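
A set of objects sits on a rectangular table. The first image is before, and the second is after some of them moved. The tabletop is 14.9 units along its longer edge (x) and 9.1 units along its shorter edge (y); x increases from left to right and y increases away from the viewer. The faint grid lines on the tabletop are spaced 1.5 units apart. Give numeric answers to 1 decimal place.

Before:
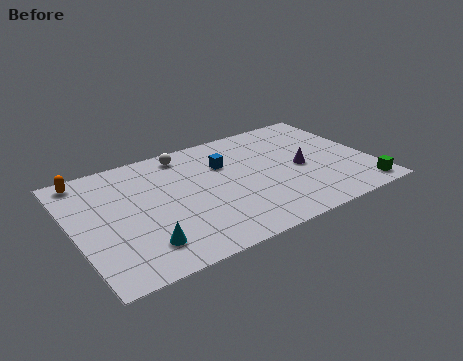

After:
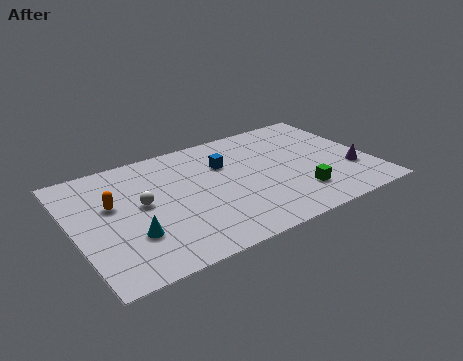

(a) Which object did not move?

the blue cube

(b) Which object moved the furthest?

the white sphere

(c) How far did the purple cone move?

2.7

From (11.4, 4.2) to (13.8, 2.9), the purple cone covered √(2.4² + 1.3²) ≈ 2.7 units.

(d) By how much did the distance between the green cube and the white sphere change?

-2.5

The distance was about 10.5 in the first image and 8.0 in the second, so they moved 2.5 units closer together.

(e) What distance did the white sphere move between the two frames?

4.0

The white sphere was near (6.0, 7.9) before and (3.4, 4.9) after, so it travelled √(2.6² + 3.0²) ≈ 4.0 units.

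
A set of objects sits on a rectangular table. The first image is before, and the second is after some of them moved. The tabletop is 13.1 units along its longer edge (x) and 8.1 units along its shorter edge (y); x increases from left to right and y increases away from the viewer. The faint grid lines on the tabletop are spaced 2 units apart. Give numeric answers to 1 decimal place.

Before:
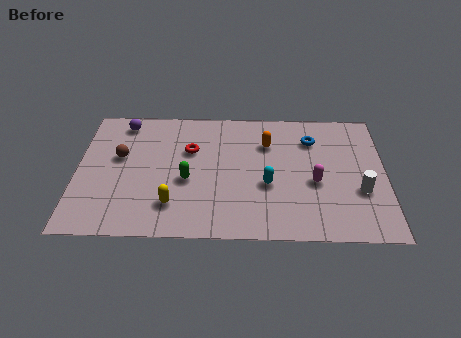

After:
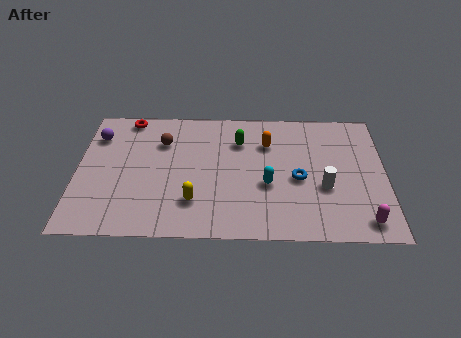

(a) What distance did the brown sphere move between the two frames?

2.1

The brown sphere moved from about (1.8, 4.8) to (3.6, 5.8), a distance of √(1.8² + 1.0²) ≈ 2.1.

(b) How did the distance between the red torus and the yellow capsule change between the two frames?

+2.5

Before: roughly 3.5 units apart; after: 6.0. That's 2.5 units further apart.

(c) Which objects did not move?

the orange capsule and the cyan capsule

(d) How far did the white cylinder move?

1.5

From (12.0, 2.9) to (10.5, 3.1), the white cylinder covered √(1.5² + 0.2²) ≈ 1.5 units.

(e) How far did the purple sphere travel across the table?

1.4

The purple sphere was near (1.9, 7.0) before and (0.8, 6.1) after, so it travelled √(1.1² + 0.9²) ≈ 1.4 units.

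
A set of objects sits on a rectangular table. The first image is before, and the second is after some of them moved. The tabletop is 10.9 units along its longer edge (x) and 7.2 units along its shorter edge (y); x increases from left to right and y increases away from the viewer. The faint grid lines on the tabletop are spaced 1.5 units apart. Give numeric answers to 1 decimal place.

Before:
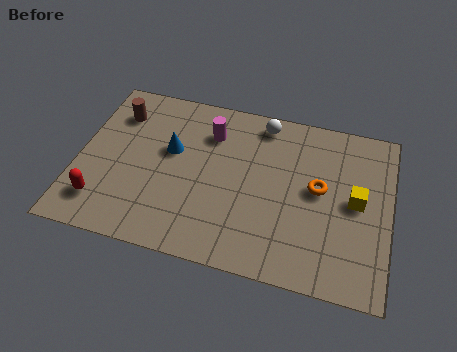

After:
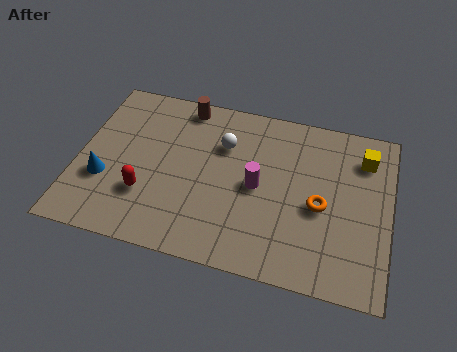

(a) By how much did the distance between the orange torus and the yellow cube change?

+1.5

The distance was about 1.3 in the first image and 2.8 in the second, so they moved 1.5 units further apart.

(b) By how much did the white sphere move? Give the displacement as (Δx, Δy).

(-1.3, -1.3)

The white sphere was at about (6.3, 6.3) and moved to about (5.0, 5.0).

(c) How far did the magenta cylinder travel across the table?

2.6

From (4.5, 5.4) to (6.3, 3.5), the magenta cylinder covered √(1.8² + 1.9²) ≈ 2.6 units.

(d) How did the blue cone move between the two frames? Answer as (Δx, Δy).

(-2.2, -1.8)

The blue cone started near (3.2, 4.3) and ended near (1.0, 2.5).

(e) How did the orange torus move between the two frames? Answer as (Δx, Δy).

(0.1, -0.7)

From the two frames, the orange torus sits at roughly (8.4, 3.9) before and (8.5, 3.2) after.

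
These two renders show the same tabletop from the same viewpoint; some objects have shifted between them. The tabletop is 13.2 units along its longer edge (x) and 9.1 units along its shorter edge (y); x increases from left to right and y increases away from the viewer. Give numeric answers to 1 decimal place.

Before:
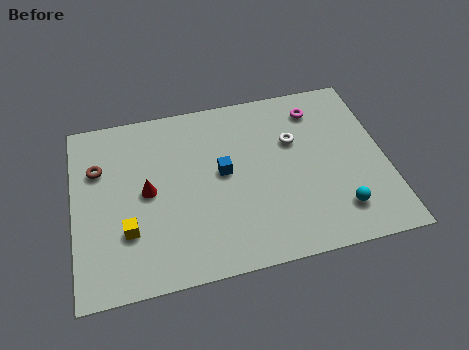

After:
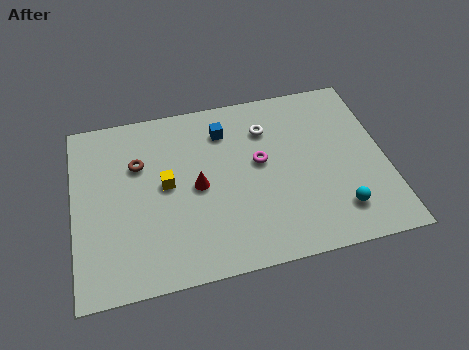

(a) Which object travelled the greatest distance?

the magenta torus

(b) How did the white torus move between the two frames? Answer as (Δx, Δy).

(-1.1, 0.9)

From the two frames, the white torus sits at roughly (9.4, 5.9) before and (8.3, 6.8) after.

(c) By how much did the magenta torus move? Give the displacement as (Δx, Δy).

(-2.6, -2.3)

The magenta torus was at about (10.5, 7.4) and moved to about (7.9, 5.1).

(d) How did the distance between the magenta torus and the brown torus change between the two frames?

-4.3

The distance was about 9.5 in the first image and 5.2 in the second, so they moved 4.3 units closer together.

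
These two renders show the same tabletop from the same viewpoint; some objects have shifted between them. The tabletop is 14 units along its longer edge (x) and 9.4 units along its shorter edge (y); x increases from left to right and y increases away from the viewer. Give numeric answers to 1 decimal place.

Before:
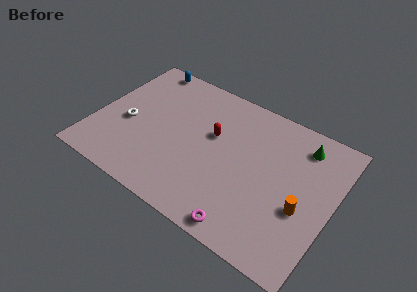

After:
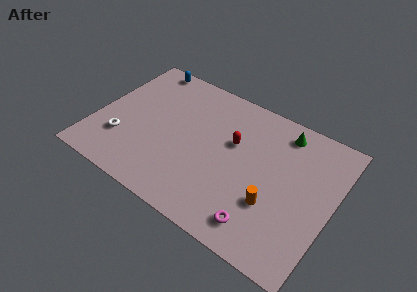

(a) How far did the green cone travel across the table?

1.2

The green cone moved from about (11.8, 7.7) to (10.6, 8.0), a distance of √(1.2² + 0.3²) ≈ 1.2.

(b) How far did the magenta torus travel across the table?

1.0

The magenta torus was near (9.6, 0.9) before and (10.4, 1.5) after, so it travelled √(0.8² + 0.6²) ≈ 1.0 units.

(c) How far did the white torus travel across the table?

1.3

From (1.9, 4.0) to (1.8, 2.7), the white torus covered √(0.1² + 1.3²) ≈ 1.3 units.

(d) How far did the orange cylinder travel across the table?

1.7

The orange cylinder moved from about (12.4, 3.7) to (10.8, 3.1), a distance of √(1.6² + 0.6²) ≈ 1.7.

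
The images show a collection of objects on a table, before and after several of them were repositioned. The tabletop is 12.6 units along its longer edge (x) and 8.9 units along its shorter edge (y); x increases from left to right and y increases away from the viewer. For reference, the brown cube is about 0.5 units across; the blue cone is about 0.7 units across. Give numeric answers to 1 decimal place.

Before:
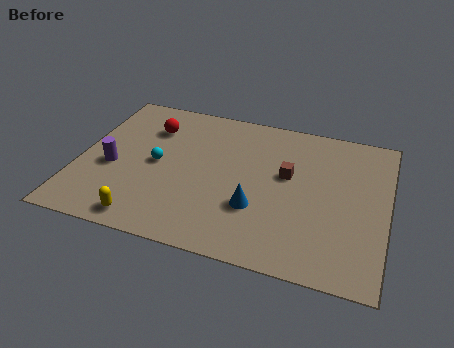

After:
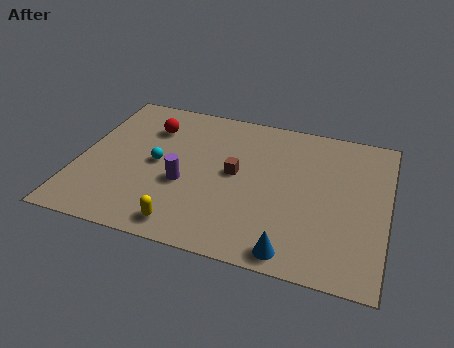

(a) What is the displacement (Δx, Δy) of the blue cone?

(1.6, -2.0)

From the two frames, the blue cone sits at roughly (7.4, 2.9) before and (9.0, 0.9) after.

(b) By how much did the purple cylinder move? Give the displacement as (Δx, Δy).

(3.0, -0.2)

The purple cylinder started near (1.4, 3.7) and ended near (4.4, 3.5).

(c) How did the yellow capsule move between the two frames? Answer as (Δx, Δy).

(1.6, 0.1)

The yellow capsule started near (3.1, 1.0) and ended near (4.7, 1.1).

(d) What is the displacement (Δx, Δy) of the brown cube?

(-2.1, -0.5)

The brown cube started near (8.5, 5.2) and ended near (6.4, 4.7).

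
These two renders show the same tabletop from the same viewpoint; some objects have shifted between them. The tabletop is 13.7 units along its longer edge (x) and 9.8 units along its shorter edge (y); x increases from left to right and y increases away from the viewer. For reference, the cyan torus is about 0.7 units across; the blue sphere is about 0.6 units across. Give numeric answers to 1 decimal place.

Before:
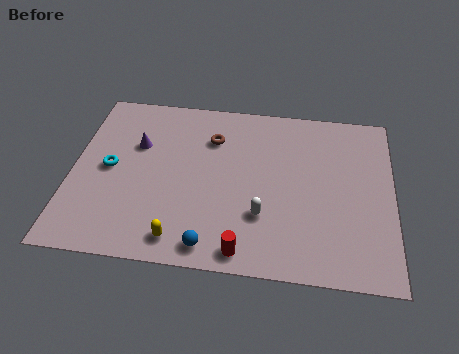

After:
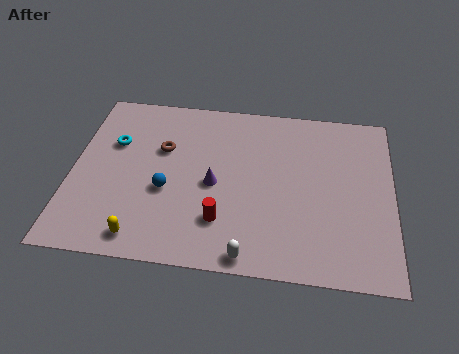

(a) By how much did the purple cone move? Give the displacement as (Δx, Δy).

(3.4, -1.9)

The purple cone was at about (2.7, 6.4) and moved to about (6.1, 4.5).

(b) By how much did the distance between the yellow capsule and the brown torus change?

-0.9

Before: roughly 6.0 units apart; after: 5.1. That's 0.9 units closer together.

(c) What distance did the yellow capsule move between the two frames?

1.6

The yellow capsule moved from about (4.8, 1.3) to (3.2, 1.2), a distance of √(1.6² + 0.1²) ≈ 1.6.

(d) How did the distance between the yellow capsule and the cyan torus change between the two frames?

+0.6

Before: roughly 4.8 units apart; after: 5.4. That's 0.6 units further apart.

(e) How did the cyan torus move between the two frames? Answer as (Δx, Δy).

(0.1, 1.5)

From the two frames, the cyan torus sits at roughly (1.6, 4.9) before and (1.7, 6.4) after.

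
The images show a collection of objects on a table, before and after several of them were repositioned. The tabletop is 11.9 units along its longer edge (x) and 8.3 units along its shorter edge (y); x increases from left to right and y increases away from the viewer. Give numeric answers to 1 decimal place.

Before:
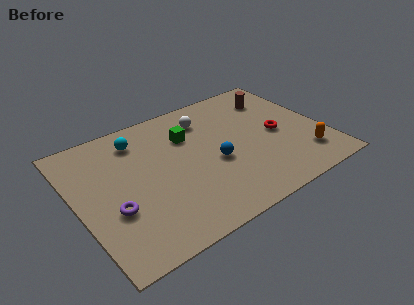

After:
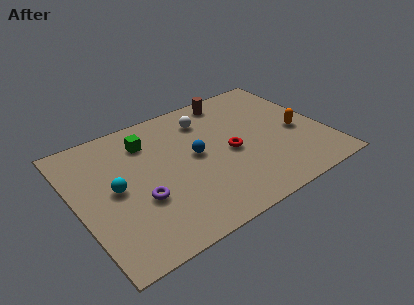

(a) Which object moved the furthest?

the cyan sphere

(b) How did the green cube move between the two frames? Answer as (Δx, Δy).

(-1.9, 0.6)

From the two frames, the green cube sits at roughly (5.6, 5.8) before and (3.7, 6.4) after.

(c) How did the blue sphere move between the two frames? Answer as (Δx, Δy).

(-0.8, 0.9)

The blue sphere started near (6.5, 3.5) and ended near (5.7, 4.4).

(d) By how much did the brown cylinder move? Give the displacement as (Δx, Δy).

(-2.1, 0.9)

The brown cylinder was at about (10.1, 6.4) and moved to about (8.0, 7.3).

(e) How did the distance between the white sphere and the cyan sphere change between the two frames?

+2.0

The distance was about 3.3 in the first image and 5.3 in the second, so they moved 2.0 units further apart.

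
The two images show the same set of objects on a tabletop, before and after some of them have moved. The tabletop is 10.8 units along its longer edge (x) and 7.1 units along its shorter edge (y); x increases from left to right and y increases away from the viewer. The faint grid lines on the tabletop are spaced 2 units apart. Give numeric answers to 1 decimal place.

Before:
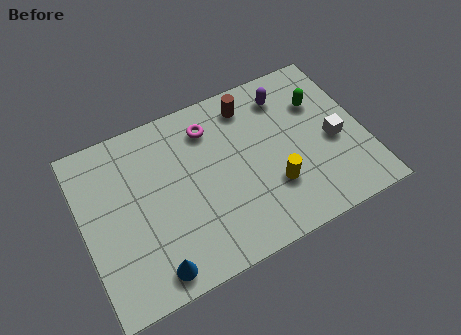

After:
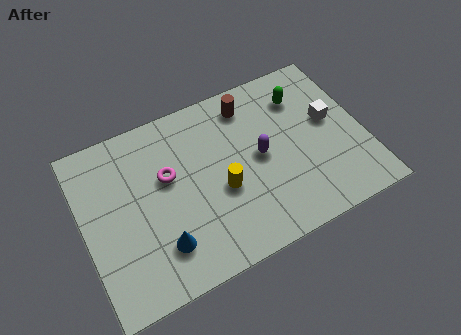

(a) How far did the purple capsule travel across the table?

2.5

The purple capsule moved from about (8.1, 5.7) to (6.8, 3.6), a distance of √(1.3² + 2.1²) ≈ 2.5.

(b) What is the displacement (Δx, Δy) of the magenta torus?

(-1.8, -1.3)

The magenta torus started near (5.1, 5.6) and ended near (3.3, 4.3).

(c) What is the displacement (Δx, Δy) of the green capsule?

(-0.6, 0.5)

The green capsule was at about (9.3, 4.9) and moved to about (8.7, 5.4).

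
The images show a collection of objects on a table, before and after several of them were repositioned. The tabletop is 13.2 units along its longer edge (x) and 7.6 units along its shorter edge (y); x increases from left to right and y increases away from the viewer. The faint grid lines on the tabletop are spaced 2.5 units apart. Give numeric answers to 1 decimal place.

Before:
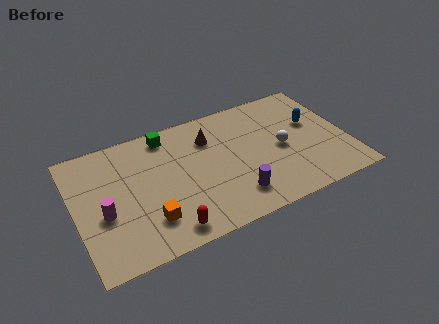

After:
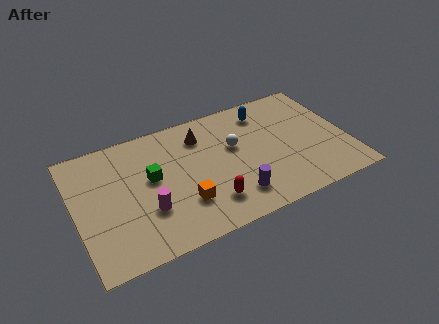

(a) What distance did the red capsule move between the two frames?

2.2

The red capsule was near (4.1, 1.0) before and (6.2, 1.7) after, so it travelled √(2.1² + 0.7²) ≈ 2.2 units.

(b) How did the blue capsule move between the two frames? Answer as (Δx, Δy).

(-2.2, 1.6)

From the two frames, the blue capsule sits at roughly (11.7, 4.6) before and (9.5, 6.2) after.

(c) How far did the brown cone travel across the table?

0.5

The brown cone was near (6.7, 5.6) before and (6.3, 5.9) after, so it travelled √(0.4² + 0.3²) ≈ 0.5 units.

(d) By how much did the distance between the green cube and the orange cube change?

-2.4

Before: roughly 4.9 units apart; after: 2.5. That's 2.4 units closer together.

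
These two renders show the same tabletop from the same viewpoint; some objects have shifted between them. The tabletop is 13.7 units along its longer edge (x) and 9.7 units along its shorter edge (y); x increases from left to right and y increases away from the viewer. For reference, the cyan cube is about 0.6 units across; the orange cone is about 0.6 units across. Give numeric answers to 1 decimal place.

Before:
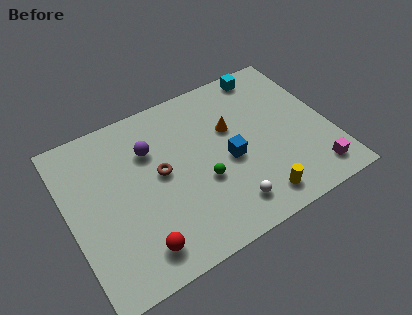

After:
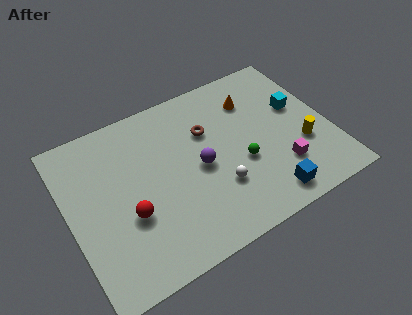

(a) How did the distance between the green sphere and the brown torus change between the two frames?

+0.5

They were about 2.5 units apart before and 3.0 after — 0.5 units further apart.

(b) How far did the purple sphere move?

3.2

From (4.5, 6.8) to (6.8, 4.6), the purple sphere covered √(2.3² + 2.2²) ≈ 3.2 units.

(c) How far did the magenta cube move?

1.9

The magenta cube moved from about (12.4, 1.5) to (10.8, 2.6), a distance of √(1.6² + 1.1²) ≈ 1.9.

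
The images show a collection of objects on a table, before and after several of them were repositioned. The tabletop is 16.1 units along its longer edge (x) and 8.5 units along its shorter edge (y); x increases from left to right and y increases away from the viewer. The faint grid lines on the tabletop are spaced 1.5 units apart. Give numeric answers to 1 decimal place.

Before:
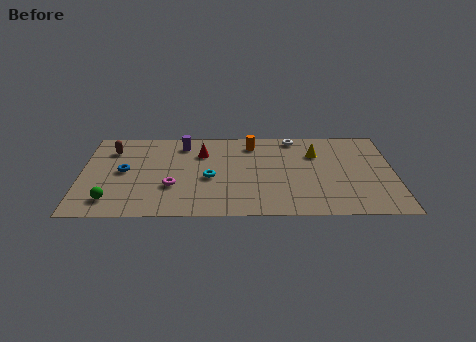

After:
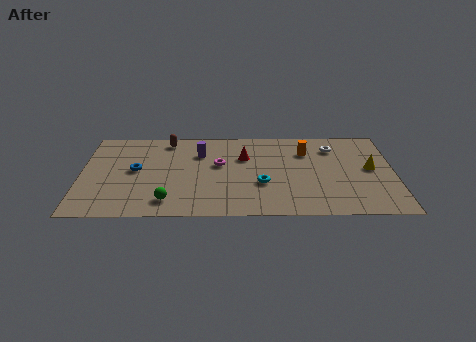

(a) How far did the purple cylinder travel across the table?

1.3

From (5.2, 7.0) to (6.1, 6.1), the purple cylinder covered √(0.9² + 0.9²) ≈ 1.3 units.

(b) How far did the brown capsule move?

3.0

From (1.5, 6.5) to (4.4, 7.4), the brown capsule covered √(2.9² + 0.9²) ≈ 3.0 units.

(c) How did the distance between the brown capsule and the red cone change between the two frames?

-0.4

They were about 4.7 units apart before and 4.3 after — 0.4 units closer together.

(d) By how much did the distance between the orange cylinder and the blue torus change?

+1.9

They were about 7.1 units apart before and 9.0 after — 1.9 units further apart.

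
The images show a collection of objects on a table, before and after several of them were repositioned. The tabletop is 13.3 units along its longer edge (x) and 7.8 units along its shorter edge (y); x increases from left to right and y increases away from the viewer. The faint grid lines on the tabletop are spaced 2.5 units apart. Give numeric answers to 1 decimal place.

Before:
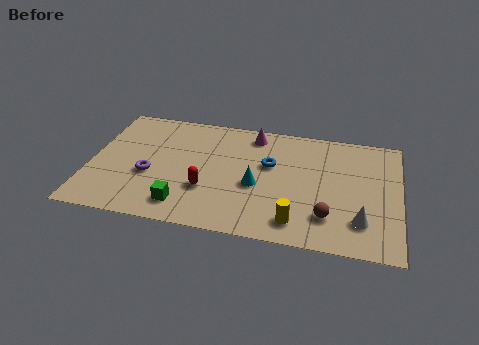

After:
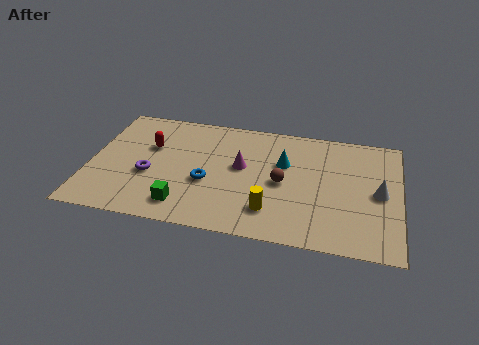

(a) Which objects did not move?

the green cube and the purple torus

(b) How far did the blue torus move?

3.1

From (7.7, 4.8) to (5.1, 3.1), the blue torus covered √(2.6² + 1.7²) ≈ 3.1 units.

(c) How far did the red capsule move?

3.5

The red capsule moved from about (5.1, 2.6) to (2.5, 5.0), a distance of √(2.6² + 2.4²) ≈ 3.5.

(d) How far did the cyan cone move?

2.0

The cyan cone moved from about (7.2, 3.3) to (8.3, 5.0), a distance of √(1.1² + 1.7²) ≈ 2.0.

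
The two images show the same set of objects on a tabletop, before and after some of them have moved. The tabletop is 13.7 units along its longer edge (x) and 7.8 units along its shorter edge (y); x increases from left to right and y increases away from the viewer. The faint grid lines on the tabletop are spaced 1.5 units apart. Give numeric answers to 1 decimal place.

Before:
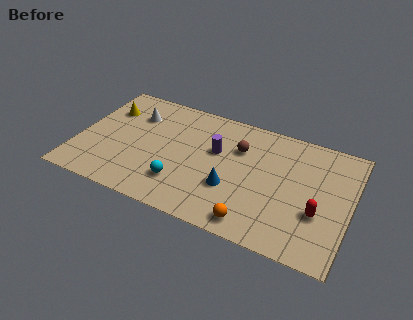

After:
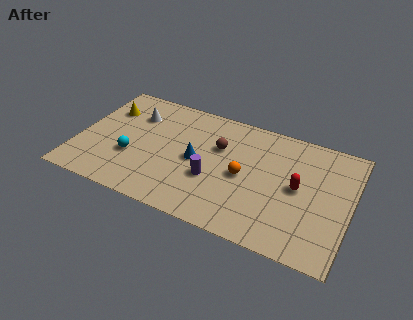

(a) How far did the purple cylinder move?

1.9

The purple cylinder was near (6.9, 4.8) before and (6.9, 2.9) after, so it travelled √(0.0² + 1.9²) ≈ 1.9 units.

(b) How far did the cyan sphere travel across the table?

2.7

The cyan sphere was near (5.4, 2.0) before and (2.8, 2.8) after, so it travelled √(2.6² + 0.8²) ≈ 2.7 units.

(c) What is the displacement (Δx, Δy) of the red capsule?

(-1.1, 1.2)

From the two frames, the red capsule sits at roughly (12.2, 2.8) before and (11.1, 4.0) after.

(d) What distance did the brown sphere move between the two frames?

1.0

The brown sphere moved from about (8.0, 5.4) to (7.0, 5.1), a distance of √(1.0² + 0.3²) ≈ 1.0.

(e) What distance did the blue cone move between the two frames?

2.2

The blue cone moved from about (7.9, 2.7) to (6.0, 3.8), a distance of √(1.9² + 1.1²) ≈ 2.2.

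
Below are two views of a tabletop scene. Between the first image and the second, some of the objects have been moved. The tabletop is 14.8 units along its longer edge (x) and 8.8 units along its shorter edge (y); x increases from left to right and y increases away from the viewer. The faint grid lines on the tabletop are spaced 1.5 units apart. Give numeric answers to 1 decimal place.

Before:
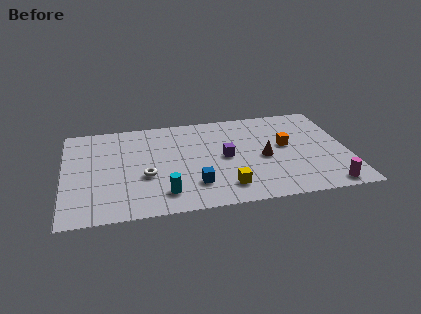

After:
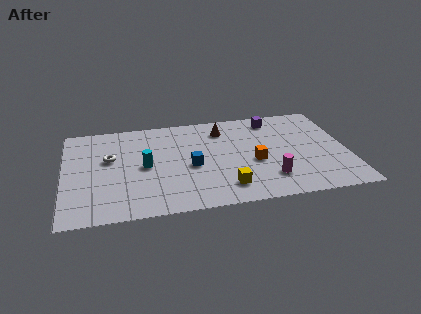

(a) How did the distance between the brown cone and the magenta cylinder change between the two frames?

+1.0

The distance was about 4.4 in the first image and 5.4 in the second, so they moved 1.0 units further apart.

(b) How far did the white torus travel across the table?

2.6

The white torus was near (4.2, 3.4) before and (2.4, 5.3) after, so it travelled √(1.8² + 1.9²) ≈ 2.6 units.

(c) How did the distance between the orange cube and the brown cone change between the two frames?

+2.1

They were about 1.5 units apart before and 3.6 after — 2.1 units further apart.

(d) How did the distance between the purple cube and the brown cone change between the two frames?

+0.7

Before: roughly 2.0 units apart; after: 2.7. That's 0.7 units further apart.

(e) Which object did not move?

the yellow cube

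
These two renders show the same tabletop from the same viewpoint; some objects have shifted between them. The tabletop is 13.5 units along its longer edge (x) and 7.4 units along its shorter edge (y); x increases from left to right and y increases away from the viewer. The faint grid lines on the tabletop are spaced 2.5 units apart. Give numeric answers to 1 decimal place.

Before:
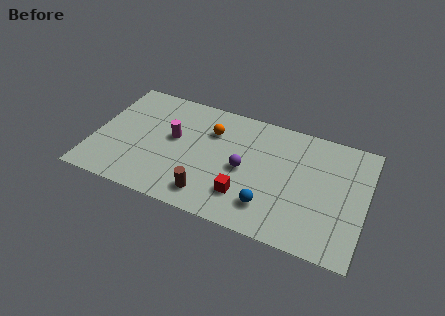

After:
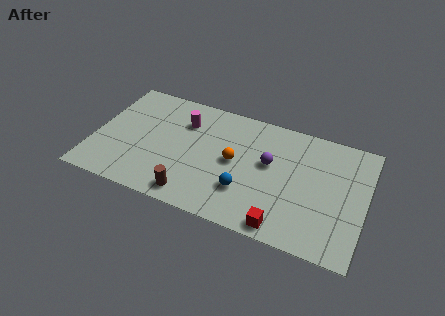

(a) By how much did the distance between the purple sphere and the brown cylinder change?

+2.1

The distance was about 2.7 in the first image and 4.8 in the second, so they moved 2.1 units further apart.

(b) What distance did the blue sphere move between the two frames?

1.3

The blue sphere moved from about (8.9, 1.7) to (7.7, 2.2), a distance of √(1.2² + 0.5²) ≈ 1.3.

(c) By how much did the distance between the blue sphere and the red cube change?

+1.2

The distance was about 1.2 in the first image and 2.4 in the second, so they moved 1.2 units further apart.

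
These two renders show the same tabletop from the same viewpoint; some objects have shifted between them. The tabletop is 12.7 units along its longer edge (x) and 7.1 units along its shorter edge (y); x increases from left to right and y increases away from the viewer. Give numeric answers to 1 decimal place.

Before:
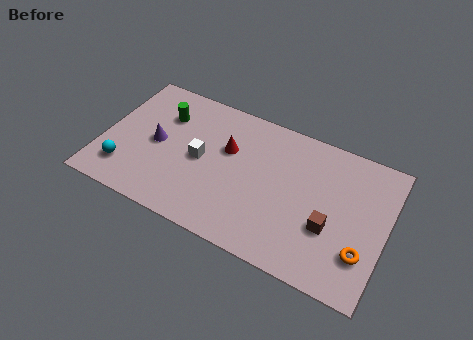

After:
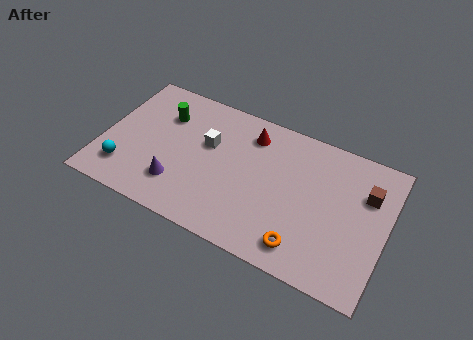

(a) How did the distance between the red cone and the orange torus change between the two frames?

-1.4

The distance was about 6.8 in the first image and 5.4 in the second, so they moved 1.4 units closer together.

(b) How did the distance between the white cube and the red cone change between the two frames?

+0.7

Before: roughly 1.5 units apart; after: 2.2. That's 0.7 units further apart.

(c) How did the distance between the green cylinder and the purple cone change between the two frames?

+1.9

The distance was about 1.6 in the first image and 3.5 in the second, so they moved 1.9 units further apart.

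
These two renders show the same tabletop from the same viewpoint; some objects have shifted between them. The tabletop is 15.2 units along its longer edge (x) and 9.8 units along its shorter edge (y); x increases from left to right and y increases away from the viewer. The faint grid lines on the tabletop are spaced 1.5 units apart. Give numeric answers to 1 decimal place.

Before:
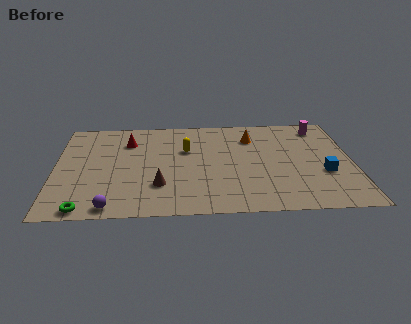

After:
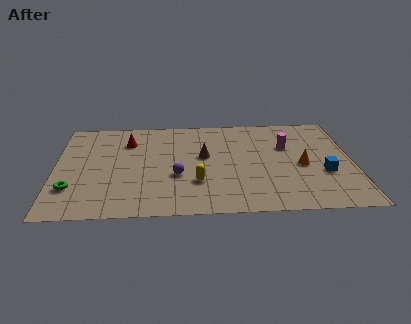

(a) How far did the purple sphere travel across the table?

4.3

From (2.9, 0.9) to (6.2, 3.7), the purple sphere covered √(3.3² + 2.8²) ≈ 4.3 units.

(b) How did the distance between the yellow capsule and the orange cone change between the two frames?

+2.0

The distance was about 3.6 in the first image and 5.6 in the second, so they moved 2.0 units further apart.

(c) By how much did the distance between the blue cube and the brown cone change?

-2.0

Before: roughly 8.4 units apart; after: 6.4. That's 2.0 units closer together.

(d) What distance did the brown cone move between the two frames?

3.6

The brown cone moved from about (5.3, 2.8) to (7.6, 5.6), a distance of √(2.3² + 2.8²) ≈ 3.6.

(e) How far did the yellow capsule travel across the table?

3.3

The yellow capsule moved from about (6.7, 6.3) to (7.2, 3.0), a distance of √(0.5² + 3.3²) ≈ 3.3.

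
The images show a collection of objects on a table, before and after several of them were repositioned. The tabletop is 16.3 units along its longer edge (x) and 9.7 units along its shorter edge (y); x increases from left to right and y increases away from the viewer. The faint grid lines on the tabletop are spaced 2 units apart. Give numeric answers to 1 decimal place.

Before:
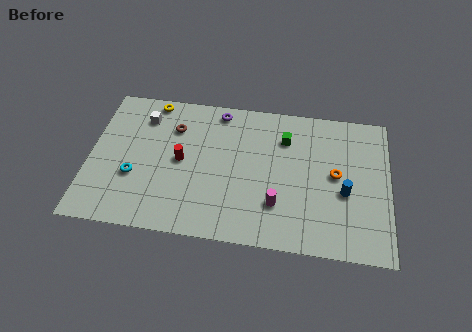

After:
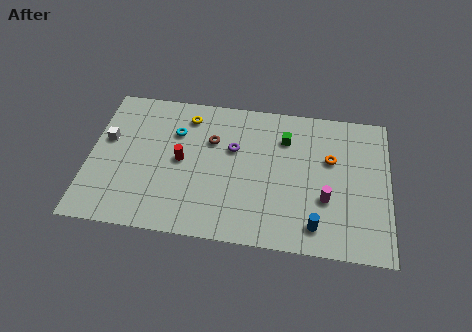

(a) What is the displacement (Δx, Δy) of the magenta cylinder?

(2.6, 0.7)

The magenta cylinder was at about (10.3, 2.7) and moved to about (12.9, 3.4).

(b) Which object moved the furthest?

the cyan torus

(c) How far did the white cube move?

2.6

From (2.8, 7.6) to (0.9, 5.8), the white cube covered √(1.9² + 1.8²) ≈ 2.6 units.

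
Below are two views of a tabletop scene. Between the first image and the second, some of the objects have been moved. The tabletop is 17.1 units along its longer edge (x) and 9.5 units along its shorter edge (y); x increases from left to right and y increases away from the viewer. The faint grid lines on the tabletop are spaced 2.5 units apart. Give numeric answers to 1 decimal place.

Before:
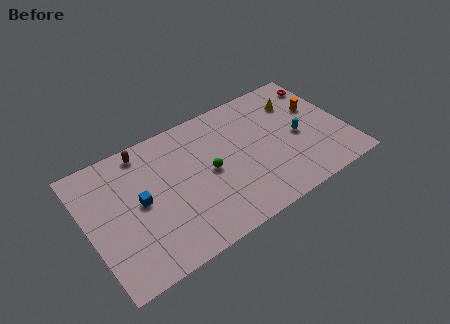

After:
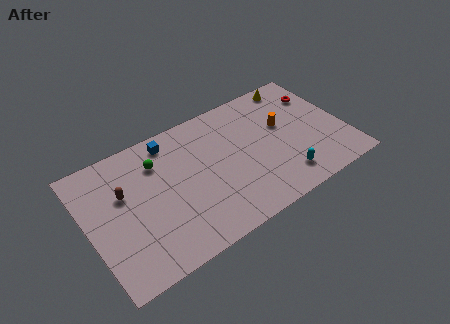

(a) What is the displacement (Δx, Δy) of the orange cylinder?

(-2.4, -0.3)

The orange cylinder was at about (15.6, 6.0) and moved to about (13.2, 5.7).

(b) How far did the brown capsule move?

2.9

The brown capsule moved from about (4.2, 8.4) to (2.5, 6.0), a distance of √(1.7² + 2.4²) ≈ 2.9.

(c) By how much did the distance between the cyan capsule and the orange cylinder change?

+1.7

They were about 2.3 units apart before and 4.0 after — 1.7 units further apart.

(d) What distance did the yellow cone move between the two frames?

1.4

The yellow cone was near (14.4, 7.1) before and (14.6, 8.5) after, so it travelled √(0.2² + 1.4²) ≈ 1.4 units.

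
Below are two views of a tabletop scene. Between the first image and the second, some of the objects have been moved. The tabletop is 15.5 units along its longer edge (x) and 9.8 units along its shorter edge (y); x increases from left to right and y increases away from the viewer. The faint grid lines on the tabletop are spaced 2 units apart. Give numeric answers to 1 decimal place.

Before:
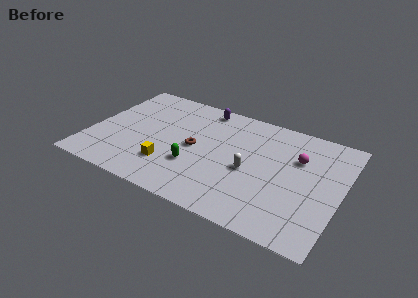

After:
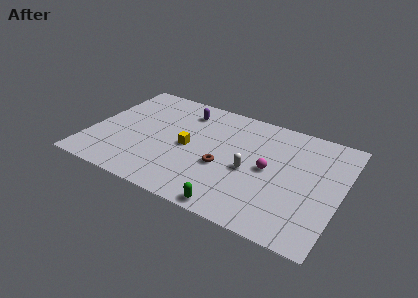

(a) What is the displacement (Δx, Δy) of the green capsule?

(2.8, -2.4)

The green capsule was at about (6.7, 3.2) and moved to about (9.5, 0.8).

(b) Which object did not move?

the white capsule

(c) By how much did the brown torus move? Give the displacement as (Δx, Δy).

(1.9, -0.9)

From the two frames, the brown torus sits at roughly (6.5, 4.8) before and (8.4, 3.9) after.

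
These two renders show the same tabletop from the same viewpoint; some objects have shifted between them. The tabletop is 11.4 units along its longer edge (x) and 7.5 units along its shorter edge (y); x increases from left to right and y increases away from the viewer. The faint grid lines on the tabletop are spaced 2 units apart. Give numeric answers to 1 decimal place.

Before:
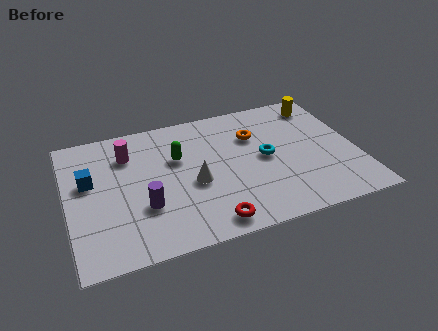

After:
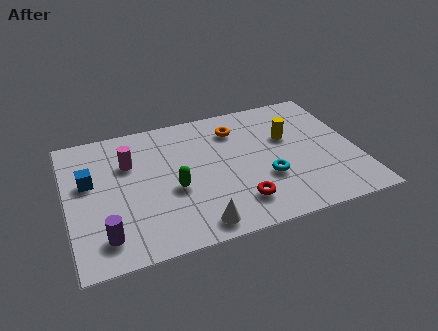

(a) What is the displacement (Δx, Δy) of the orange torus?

(-0.7, 0.6)

The orange torus was at about (7.5, 5.2) and moved to about (6.8, 5.8).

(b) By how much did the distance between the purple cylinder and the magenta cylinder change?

+0.8

They were about 3.1 units apart before and 3.9 after — 0.8 units further apart.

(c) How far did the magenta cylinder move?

0.5

The magenta cylinder moved from about (2.5, 5.6) to (2.5, 5.1), a distance of √(0.0² + 0.5²) ≈ 0.5.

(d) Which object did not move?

the blue cube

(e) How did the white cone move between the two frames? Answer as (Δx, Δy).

(-0.1, -2.3)

The white cone was at about (4.9, 3.2) and moved to about (4.8, 0.9).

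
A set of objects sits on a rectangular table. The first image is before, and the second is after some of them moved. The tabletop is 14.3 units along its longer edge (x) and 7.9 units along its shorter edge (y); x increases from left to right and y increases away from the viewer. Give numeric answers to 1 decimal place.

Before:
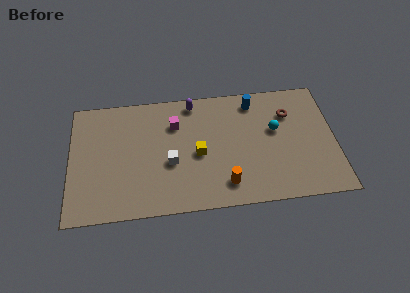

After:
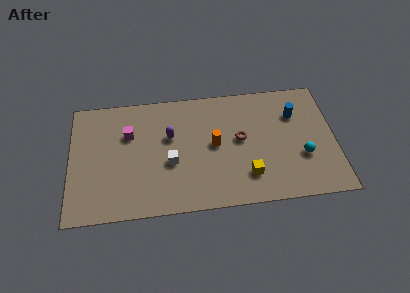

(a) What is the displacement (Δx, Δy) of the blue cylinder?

(2.2, -1.1)

The blue cylinder started near (10.0, 6.7) and ended near (12.2, 5.6).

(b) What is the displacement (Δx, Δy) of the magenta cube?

(-2.5, -0.4)

The magenta cube started near (5.7, 5.7) and ended near (3.2, 5.3).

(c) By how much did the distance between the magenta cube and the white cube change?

+0.5

Before: roughly 2.5 units apart; after: 3.0. That's 0.5 units further apart.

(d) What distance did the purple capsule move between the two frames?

2.5

The purple capsule was near (6.7, 7.0) before and (5.4, 4.9) after, so it travelled √(1.3² + 2.1²) ≈ 2.5 units.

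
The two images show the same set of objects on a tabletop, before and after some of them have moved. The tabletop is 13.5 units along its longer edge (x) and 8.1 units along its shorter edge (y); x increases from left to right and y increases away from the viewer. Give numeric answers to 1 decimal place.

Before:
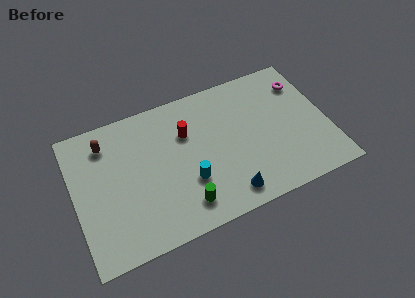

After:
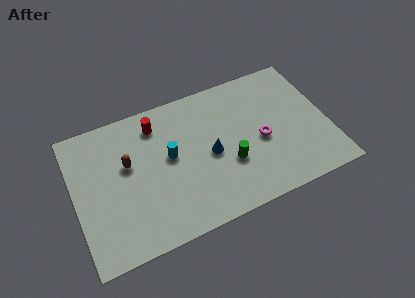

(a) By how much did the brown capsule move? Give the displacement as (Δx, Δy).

(1.0, -1.6)

The brown capsule was at about (1.9, 6.5) and moved to about (2.9, 4.9).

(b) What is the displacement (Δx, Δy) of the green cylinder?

(2.6, 1.4)

From the two frames, the green cylinder sits at roughly (5.5, 1.5) before and (8.1, 2.9) after.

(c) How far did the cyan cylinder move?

2.0

The cyan cylinder moved from about (5.9, 2.7) to (5.1, 4.5), a distance of √(0.8² + 1.8²) ≈ 2.0.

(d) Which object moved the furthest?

the magenta torus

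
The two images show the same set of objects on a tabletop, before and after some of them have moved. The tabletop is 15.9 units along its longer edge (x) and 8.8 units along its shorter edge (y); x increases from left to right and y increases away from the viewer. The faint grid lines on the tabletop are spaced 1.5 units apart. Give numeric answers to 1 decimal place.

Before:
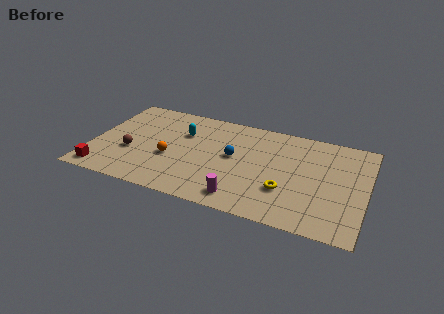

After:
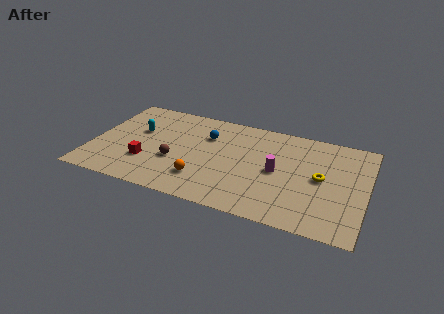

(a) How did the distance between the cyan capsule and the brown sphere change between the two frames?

-0.7

Before: roughly 3.9 units apart; after: 3.2. That's 0.7 units closer together.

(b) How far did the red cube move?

2.9

The red cube moved from about (0.9, 1.1) to (3.3, 2.7), a distance of √(2.4² + 1.6²) ≈ 2.9.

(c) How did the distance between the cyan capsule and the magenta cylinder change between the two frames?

+2.3

They were about 6.1 units apart before and 8.4 after — 2.3 units further apart.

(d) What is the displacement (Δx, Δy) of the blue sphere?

(-1.7, 1.4)

From the two frames, the blue sphere sits at roughly (8.2, 4.8) before and (6.5, 6.2) after.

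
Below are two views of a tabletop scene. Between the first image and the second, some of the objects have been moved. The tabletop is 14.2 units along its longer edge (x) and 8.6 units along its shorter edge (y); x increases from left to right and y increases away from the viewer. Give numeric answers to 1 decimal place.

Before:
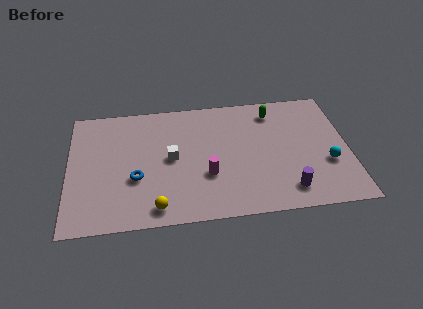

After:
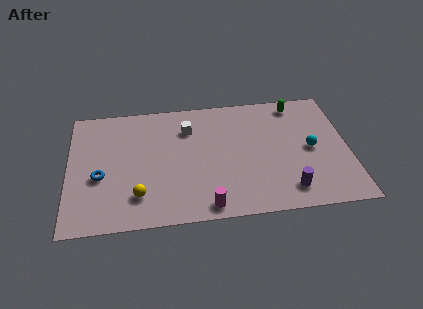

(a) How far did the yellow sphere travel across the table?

1.3

The yellow sphere moved from about (4.4, 1.1) to (3.5, 2.0), a distance of √(0.9² + 0.9²) ≈ 1.3.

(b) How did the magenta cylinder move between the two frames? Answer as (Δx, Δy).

(-0.1, -2.1)

The magenta cylinder was at about (7.0, 3.0) and moved to about (6.9, 0.9).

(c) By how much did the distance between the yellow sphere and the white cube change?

+1.7

Before: roughly 3.4 units apart; after: 5.1. That's 1.7 units further apart.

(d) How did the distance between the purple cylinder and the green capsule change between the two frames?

+0.4

They were about 5.6 units apart before and 6.0 after — 0.4 units further apart.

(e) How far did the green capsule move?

1.3

The green capsule moved from about (10.5, 7.1) to (11.7, 7.5), a distance of √(1.2² + 0.4²) ≈ 1.3.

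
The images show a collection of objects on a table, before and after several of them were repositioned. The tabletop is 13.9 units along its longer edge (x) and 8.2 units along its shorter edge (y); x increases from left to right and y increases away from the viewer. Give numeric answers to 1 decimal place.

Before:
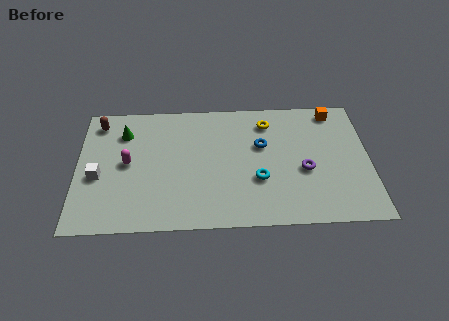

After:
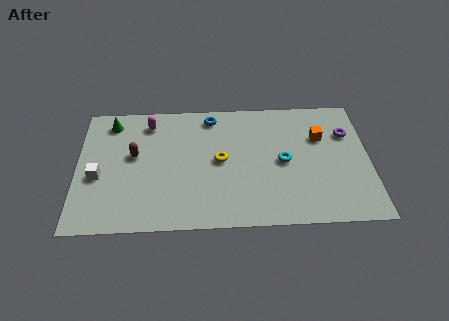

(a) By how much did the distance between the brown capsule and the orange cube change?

-2.4

They were about 11.3 units apart before and 8.9 after — 2.4 units closer together.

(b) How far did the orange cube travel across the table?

1.8

The orange cube was near (12.3, 7.2) before and (11.6, 5.5) after, so it travelled √(0.7² + 1.7²) ≈ 1.8 units.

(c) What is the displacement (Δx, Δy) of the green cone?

(-0.6, 0.7)

From the two frames, the green cone sits at roughly (2.2, 6.2) before and (1.6, 6.9) after.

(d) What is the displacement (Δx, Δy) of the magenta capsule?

(1.0, 2.6)

From the two frames, the magenta capsule sits at roughly (2.4, 4.2) before and (3.4, 6.8) after.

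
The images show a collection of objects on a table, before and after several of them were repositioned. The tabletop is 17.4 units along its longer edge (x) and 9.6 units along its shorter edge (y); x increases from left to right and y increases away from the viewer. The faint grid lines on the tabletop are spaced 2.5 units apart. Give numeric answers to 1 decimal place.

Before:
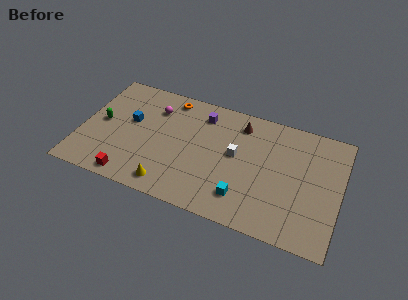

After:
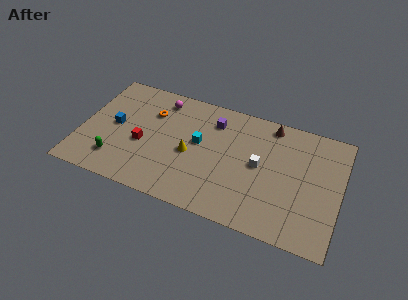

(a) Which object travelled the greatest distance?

the cyan cube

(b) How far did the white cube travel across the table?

1.6

The white cube was near (10.4, 5.3) before and (12.0, 5.0) after, so it travelled √(1.6² + 0.3²) ≈ 1.6 units.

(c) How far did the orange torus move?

1.9

The orange torus moved from about (5.6, 8.4) to (4.5, 6.8), a distance of √(1.1² + 1.6²) ≈ 1.9.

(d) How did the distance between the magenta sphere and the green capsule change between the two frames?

+2.4

Before: roughly 4.1 units apart; after: 6.5. That's 2.4 units further apart.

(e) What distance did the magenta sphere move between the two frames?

0.9

The magenta sphere was near (4.7, 7.2) before and (5.0, 8.1) after, so it travelled √(0.3² + 0.9²) ≈ 0.9 units.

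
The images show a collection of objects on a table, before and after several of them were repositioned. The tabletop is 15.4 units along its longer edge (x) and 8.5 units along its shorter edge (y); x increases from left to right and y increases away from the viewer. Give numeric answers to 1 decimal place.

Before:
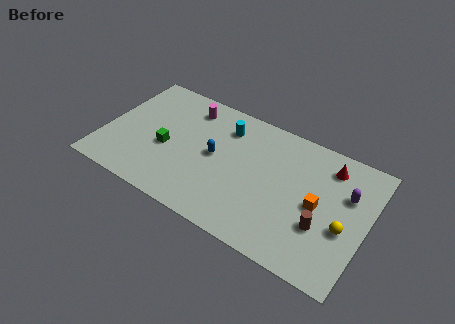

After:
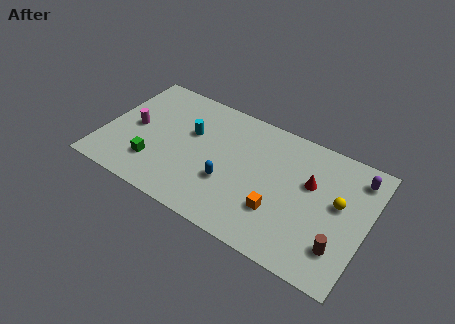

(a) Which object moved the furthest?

the magenta cylinder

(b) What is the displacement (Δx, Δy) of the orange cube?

(-2.1, -1.5)

The orange cube started near (12.6, 4.1) and ended near (10.5, 2.6).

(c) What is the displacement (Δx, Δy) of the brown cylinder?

(1.1, -0.8)

The brown cylinder started near (13.0, 2.9) and ended near (14.1, 2.1).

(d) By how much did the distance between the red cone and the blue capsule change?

-1.8

They were about 6.9 units apart before and 5.1 after — 1.8 units closer together.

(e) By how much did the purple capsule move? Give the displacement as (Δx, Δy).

(0.4, 1.4)

The purple capsule was at about (14.1, 5.6) and moved to about (14.5, 7.0).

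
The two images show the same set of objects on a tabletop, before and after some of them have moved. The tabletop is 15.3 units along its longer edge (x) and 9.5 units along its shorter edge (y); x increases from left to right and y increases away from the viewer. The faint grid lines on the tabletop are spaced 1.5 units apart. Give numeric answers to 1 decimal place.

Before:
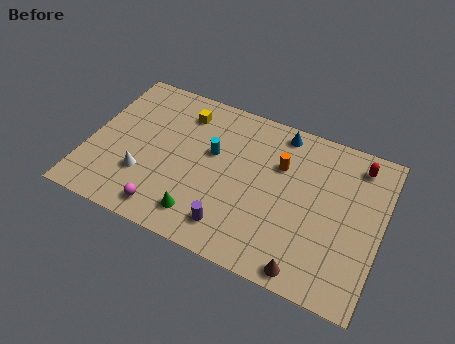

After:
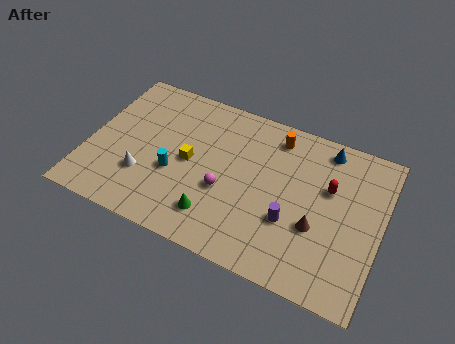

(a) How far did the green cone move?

0.8

The green cone moved from about (6.3, 1.7) to (7.0, 2.0), a distance of √(0.7² + 0.3²) ≈ 0.8.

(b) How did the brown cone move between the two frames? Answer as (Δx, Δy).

(0.2, 2.6)

From the two frames, the brown cone sits at roughly (11.9, 0.9) before and (12.1, 3.5) after.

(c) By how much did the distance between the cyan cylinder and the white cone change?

-2.6

The distance was about 4.3 in the first image and 1.7 in the second, so they moved 2.6 units closer together.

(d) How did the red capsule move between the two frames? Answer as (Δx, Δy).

(-1.3, -2.0)

The red capsule was at about (13.8, 8.0) and moved to about (12.5, 6.0).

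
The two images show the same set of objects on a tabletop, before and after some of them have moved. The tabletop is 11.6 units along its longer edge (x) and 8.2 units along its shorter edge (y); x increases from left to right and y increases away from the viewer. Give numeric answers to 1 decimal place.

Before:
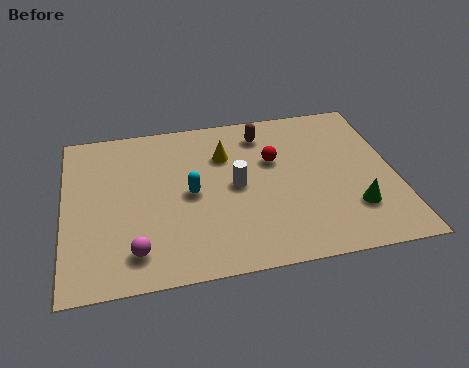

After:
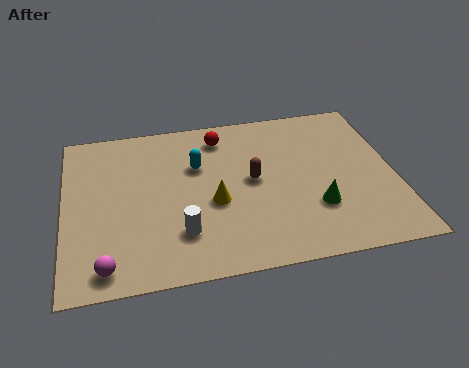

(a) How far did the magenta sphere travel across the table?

1.1

The magenta sphere was near (2.4, 1.5) before and (1.4, 1.0) after, so it travelled √(1.0² + 0.5²) ≈ 1.1 units.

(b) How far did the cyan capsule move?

1.4

From (4.4, 4.0) to (4.7, 5.4), the cyan capsule covered √(0.3² + 1.4²) ≈ 1.4 units.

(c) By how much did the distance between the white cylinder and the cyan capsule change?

+1.8

Before: roughly 1.6 units apart; after: 3.4. That's 1.8 units further apart.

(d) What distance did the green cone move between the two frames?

1.3

The green cone was near (10.0, 2.2) before and (8.7, 2.5) after, so it travelled √(1.3² + 0.3²) ≈ 1.3 units.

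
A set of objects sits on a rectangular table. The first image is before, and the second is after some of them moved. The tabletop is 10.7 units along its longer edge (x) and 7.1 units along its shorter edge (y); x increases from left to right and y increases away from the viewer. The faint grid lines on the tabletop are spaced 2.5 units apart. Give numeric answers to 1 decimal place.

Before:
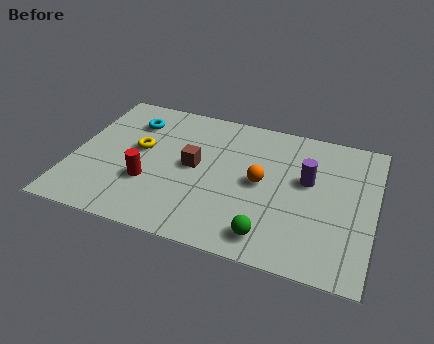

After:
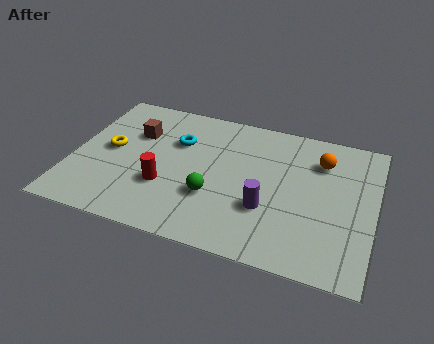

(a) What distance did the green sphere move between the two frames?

2.5

The green sphere was near (7.2, 1.1) before and (5.1, 2.4) after, so it travelled √(2.1² + 1.3²) ≈ 2.5 units.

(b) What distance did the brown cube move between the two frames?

2.5

The brown cube was near (4.3, 3.7) before and (2.1, 4.8) after, so it travelled √(2.2² + 1.1²) ≈ 2.5 units.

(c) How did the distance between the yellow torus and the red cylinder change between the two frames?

+0.8

Before: roughly 1.7 units apart; after: 2.5. That's 0.8 units further apart.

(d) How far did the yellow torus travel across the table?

1.0

From (2.3, 4.0) to (1.3, 3.7), the yellow torus covered √(1.0² + 0.3²) ≈ 1.0 units.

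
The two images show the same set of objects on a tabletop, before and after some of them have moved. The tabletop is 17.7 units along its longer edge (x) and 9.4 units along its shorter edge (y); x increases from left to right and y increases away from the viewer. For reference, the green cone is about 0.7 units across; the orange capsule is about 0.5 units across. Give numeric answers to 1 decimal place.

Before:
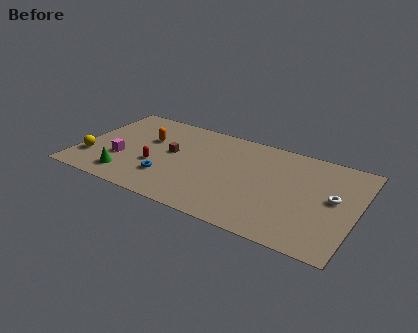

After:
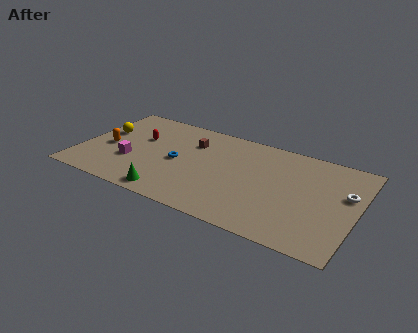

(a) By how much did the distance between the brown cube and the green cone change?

+1.5

They were about 4.2 units apart before and 5.7 after — 1.5 units further apart.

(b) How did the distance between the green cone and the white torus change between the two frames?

-1.6

Before: roughly 13.2 units apart; after: 11.6. That's 1.6 units closer together.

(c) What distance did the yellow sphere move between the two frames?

3.1

From (0.9, 2.6) to (1.2, 5.7), the yellow sphere covered √(0.3² + 3.1²) ≈ 3.1 units.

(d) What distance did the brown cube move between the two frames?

1.9

From (5.8, 5.2) to (6.9, 6.8), the brown cube covered √(1.1² + 1.6²) ≈ 1.9 units.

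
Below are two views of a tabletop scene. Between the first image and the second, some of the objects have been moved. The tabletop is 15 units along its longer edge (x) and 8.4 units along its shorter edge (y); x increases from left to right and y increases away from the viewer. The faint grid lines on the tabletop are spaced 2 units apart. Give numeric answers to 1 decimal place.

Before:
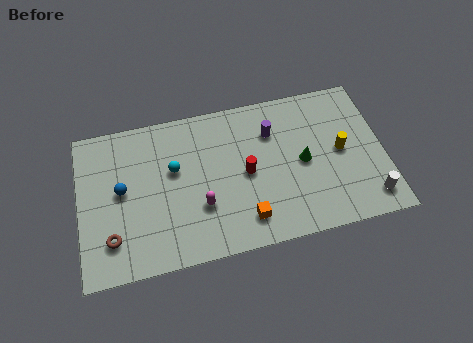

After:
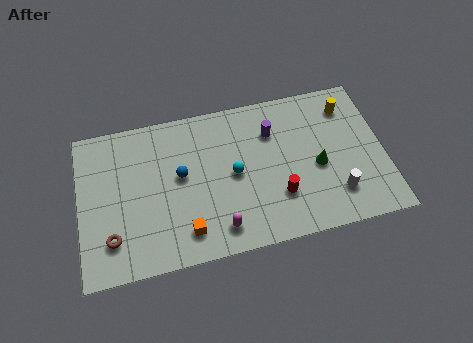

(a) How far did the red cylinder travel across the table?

2.2

From (8.2, 4.1) to (9.7, 2.5), the red cylinder covered √(1.5² + 1.6²) ≈ 2.2 units.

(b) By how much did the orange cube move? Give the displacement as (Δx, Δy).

(-2.9, 0.0)

From the two frames, the orange cube sits at roughly (8.0, 1.6) before and (5.1, 1.6) after.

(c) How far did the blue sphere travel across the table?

2.9

From (2.1, 4.5) to (5.0, 4.7), the blue sphere covered √(2.9² + 0.2²) ≈ 2.9 units.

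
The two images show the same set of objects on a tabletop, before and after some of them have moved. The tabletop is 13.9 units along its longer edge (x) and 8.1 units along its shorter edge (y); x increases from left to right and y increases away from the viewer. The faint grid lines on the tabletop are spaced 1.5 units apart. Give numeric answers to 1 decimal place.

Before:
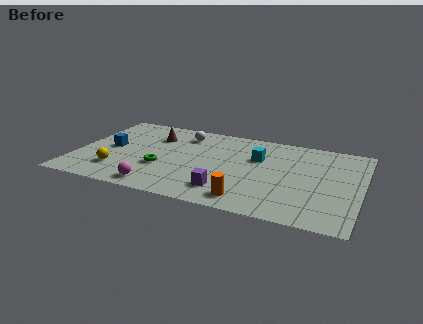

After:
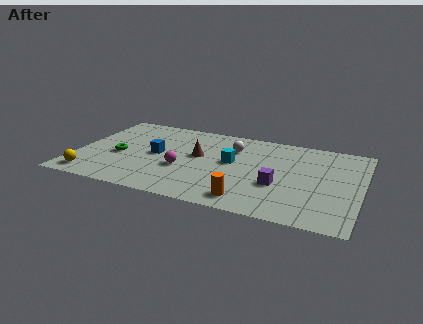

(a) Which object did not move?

the orange cylinder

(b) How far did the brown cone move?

2.6

From (3.6, 5.9) to (5.9, 4.6), the brown cone covered √(2.3² + 1.3²) ≈ 2.6 units.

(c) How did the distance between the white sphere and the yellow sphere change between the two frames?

+2.8

The distance was about 5.3 in the first image and 8.1 in the second, so they moved 2.8 units further apart.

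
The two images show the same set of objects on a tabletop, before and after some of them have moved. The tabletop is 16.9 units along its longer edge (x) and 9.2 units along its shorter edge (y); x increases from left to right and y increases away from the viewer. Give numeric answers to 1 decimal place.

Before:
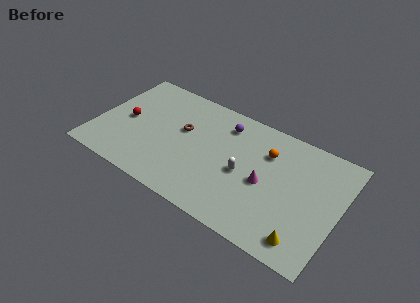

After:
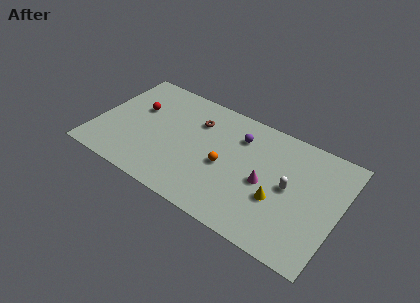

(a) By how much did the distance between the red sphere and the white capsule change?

+2.6

They were about 8.4 units apart before and 11.0 after — 2.6 units further apart.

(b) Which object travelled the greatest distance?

the orange sphere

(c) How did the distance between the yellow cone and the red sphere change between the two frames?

-2.8

They were about 13.4 units apart before and 10.6 after — 2.8 units closer together.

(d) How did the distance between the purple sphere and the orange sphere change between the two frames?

-0.3

They were about 3.2 units apart before and 2.9 after — 0.3 units closer together.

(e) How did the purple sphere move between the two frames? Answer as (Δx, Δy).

(1.1, -0.5)

The purple sphere was at about (8.6, 7.4) and moved to about (9.7, 6.9).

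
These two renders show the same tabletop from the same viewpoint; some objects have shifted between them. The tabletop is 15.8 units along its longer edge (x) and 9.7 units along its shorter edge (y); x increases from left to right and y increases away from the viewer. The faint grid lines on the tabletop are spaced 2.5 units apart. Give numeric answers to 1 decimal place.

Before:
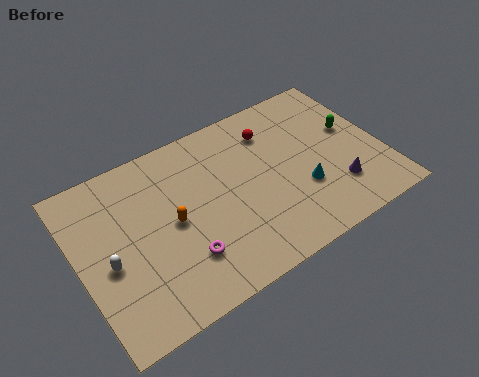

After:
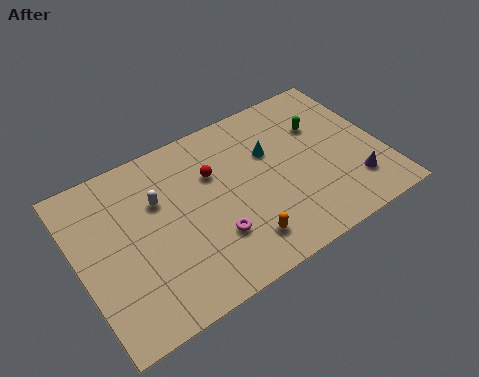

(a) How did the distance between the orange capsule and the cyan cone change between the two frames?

-1.8

The distance was about 6.8 in the first image and 5.0 in the second, so they moved 1.8 units closer together.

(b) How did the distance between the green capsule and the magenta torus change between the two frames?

-2.6

The distance was about 10.0 in the first image and 7.4 in the second, so they moved 2.6 units closer together.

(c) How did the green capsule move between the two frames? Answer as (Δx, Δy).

(-1.5, 1.0)

The green capsule was at about (14.5, 5.6) and moved to about (13.0, 6.6).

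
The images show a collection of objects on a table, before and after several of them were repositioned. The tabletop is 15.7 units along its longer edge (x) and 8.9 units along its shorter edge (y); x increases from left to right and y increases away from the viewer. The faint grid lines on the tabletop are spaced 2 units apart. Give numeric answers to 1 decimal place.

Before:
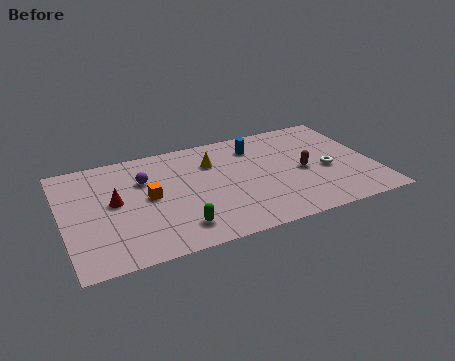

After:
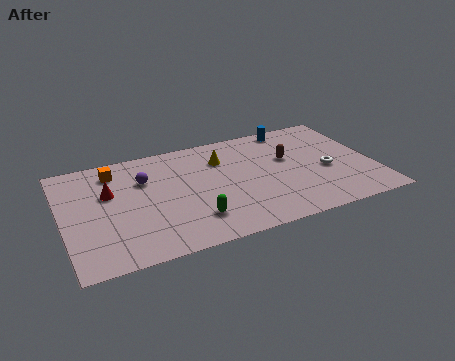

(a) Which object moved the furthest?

the orange cube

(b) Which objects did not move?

the white torus and the purple sphere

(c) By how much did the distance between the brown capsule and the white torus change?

+1.2

They were about 1.2 units apart before and 2.4 after — 1.2 units further apart.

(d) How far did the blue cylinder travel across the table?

2.2

From (10.0, 7.0) to (12.0, 8.0), the blue cylinder covered √(2.0² + 1.0²) ≈ 2.2 units.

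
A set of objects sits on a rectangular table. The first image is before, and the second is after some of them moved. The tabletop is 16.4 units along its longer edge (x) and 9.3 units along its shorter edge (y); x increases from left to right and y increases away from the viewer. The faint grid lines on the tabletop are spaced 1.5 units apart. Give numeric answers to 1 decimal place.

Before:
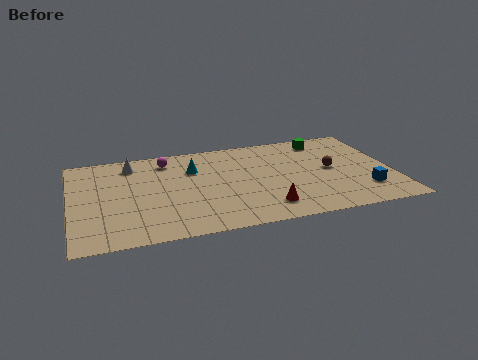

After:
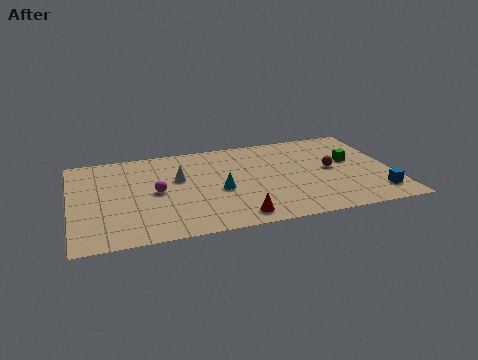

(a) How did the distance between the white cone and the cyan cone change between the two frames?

-0.7

They were about 3.3 units apart before and 2.6 after — 0.7 units closer together.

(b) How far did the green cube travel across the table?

2.8

From (13.2, 7.9) to (14.4, 5.4), the green cube covered √(1.2² + 2.5²) ≈ 2.8 units.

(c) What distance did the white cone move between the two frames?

3.0

From (3.2, 7.7) to (5.5, 5.7), the white cone covered √(2.3² + 2.0²) ≈ 3.0 units.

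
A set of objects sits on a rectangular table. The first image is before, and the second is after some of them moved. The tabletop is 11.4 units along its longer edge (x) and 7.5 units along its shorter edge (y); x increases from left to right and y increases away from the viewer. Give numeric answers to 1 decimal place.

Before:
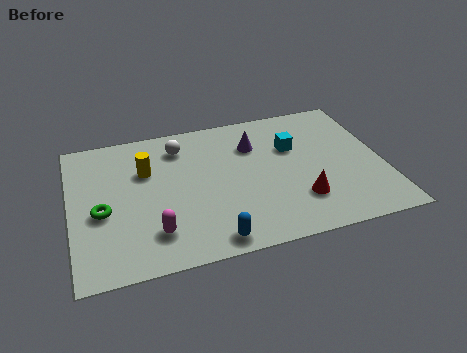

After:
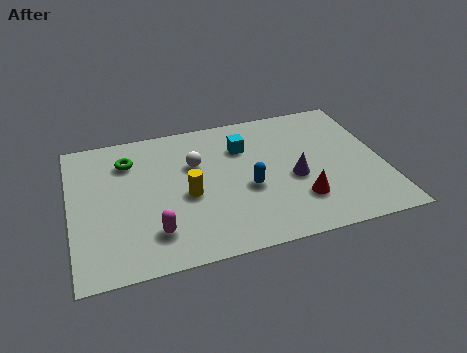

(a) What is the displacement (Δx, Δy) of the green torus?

(1.1, 2.5)

From the two frames, the green torus sits at roughly (1.1, 3.2) before and (2.2, 5.7) after.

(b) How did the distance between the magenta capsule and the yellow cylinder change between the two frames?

-1.2

Before: roughly 3.3 units apart; after: 2.1. That's 1.2 units closer together.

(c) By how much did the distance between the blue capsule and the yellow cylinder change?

-2.5

Before: roughly 4.7 units apart; after: 2.2. That's 2.5 units closer together.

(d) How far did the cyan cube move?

1.9

From (8.2, 4.9) to (6.4, 5.4), the cyan cube covered √(1.8² + 0.5²) ≈ 1.9 units.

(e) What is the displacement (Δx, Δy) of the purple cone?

(1.3, -2.2)

The purple cone was at about (6.8, 5.4) and moved to about (8.1, 3.2).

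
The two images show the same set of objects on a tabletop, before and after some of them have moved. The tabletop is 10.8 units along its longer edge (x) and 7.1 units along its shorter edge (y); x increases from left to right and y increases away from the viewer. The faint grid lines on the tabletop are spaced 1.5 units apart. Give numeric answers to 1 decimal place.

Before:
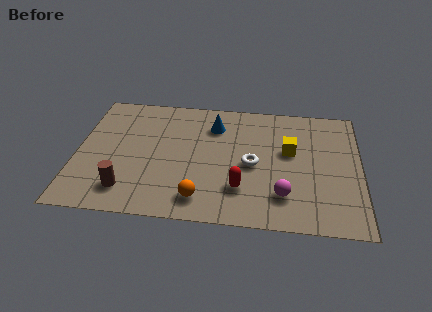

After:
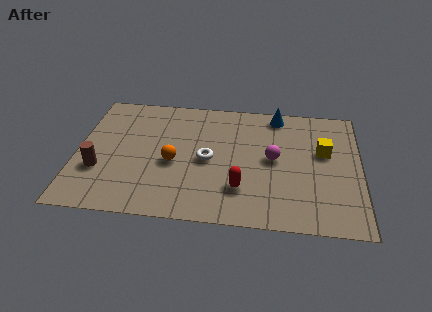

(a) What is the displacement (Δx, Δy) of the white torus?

(-1.7, 0.1)

From the two frames, the white torus sits at roughly (6.7, 3.3) before and (5.0, 3.4) after.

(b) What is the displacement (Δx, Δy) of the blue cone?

(2.4, 0.9)

The blue cone was at about (5.2, 5.4) and moved to about (7.6, 6.3).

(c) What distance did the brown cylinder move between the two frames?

1.5

The brown cylinder was near (2.0, 1.4) before and (0.9, 2.4) after, so it travelled √(1.1² + 1.0²) ≈ 1.5 units.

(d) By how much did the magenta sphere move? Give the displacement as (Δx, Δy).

(-0.4, 2.0)

The magenta sphere started near (7.9, 1.7) and ended near (7.5, 3.7).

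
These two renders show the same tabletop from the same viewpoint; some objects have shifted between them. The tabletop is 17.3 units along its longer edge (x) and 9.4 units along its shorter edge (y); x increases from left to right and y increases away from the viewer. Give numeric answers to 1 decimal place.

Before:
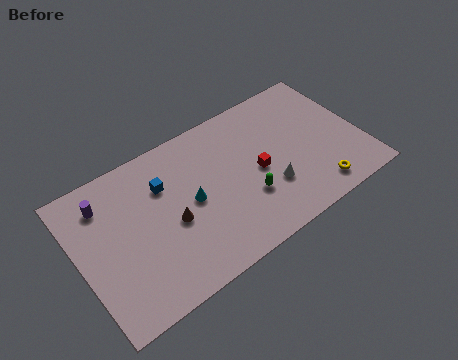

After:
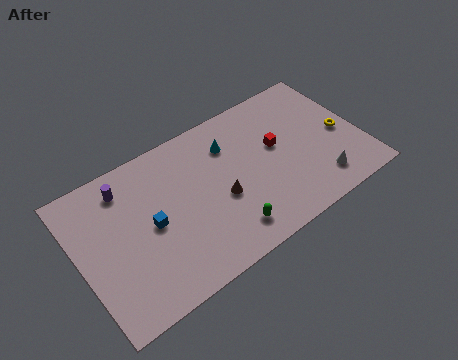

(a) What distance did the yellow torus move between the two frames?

3.6

From (14.0, 1.4) to (16.2, 4.3), the yellow torus covered √(2.2² + 2.9²) ≈ 3.6 units.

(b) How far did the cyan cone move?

3.6

From (6.8, 4.7) to (9.6, 7.0), the cyan cone covered √(2.8² + 2.3²) ≈ 3.6 units.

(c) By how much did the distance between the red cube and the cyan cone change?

-1.0

They were about 4.1 units apart before and 3.1 after — 1.0 units closer together.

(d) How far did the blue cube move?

2.3

From (5.4, 6.6) to (4.3, 4.6), the blue cube covered √(1.1² + 2.0²) ≈ 2.3 units.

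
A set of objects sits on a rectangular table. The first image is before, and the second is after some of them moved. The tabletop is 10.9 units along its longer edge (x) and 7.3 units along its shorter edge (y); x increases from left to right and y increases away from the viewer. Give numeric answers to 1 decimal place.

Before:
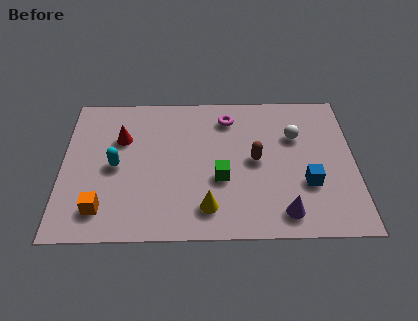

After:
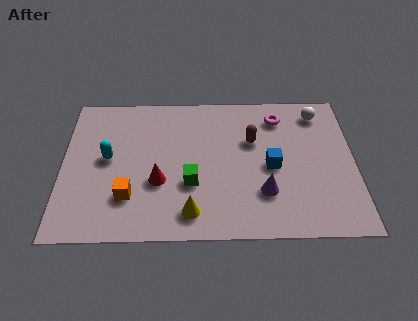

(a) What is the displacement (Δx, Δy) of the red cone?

(1.4, -2.2)

The red cone was at about (2.2, 4.9) and moved to about (3.6, 2.7).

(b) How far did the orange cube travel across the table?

1.2

The orange cube was near (1.5, 1.4) before and (2.5, 2.0) after, so it travelled √(1.0² + 0.6²) ≈ 1.2 units.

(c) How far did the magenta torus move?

1.9

The magenta torus moved from about (6.2, 5.9) to (8.1, 5.9), a distance of √(1.9² + 0.0²) ≈ 1.9.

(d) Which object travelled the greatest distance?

the red cone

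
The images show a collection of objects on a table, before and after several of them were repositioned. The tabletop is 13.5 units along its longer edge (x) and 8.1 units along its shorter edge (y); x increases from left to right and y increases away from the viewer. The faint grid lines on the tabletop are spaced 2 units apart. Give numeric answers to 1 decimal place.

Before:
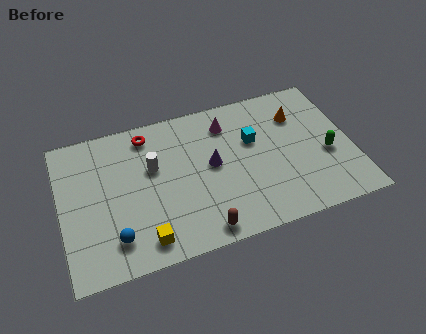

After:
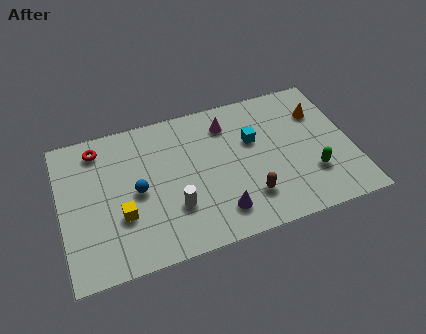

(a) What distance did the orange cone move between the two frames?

1.0

The orange cone moved from about (11.2, 5.9) to (12.2, 5.8), a distance of √(1.0² + 0.1²) ≈ 1.0.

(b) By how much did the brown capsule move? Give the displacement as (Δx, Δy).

(2.3, 1.1)

The brown capsule started near (6.2, 0.9) and ended near (8.5, 2.0).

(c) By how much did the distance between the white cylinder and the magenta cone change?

+0.9

The distance was about 3.9 in the first image and 4.8 in the second, so they moved 0.9 units further apart.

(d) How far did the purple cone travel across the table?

2.7

The purple cone was near (7.0, 4.3) before and (7.1, 1.6) after, so it travelled √(0.1² + 2.7²) ≈ 2.7 units.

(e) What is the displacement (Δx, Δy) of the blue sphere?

(1.2, 2.2)

From the two frames, the blue sphere sits at roughly (2.3, 1.7) before and (3.5, 3.9) after.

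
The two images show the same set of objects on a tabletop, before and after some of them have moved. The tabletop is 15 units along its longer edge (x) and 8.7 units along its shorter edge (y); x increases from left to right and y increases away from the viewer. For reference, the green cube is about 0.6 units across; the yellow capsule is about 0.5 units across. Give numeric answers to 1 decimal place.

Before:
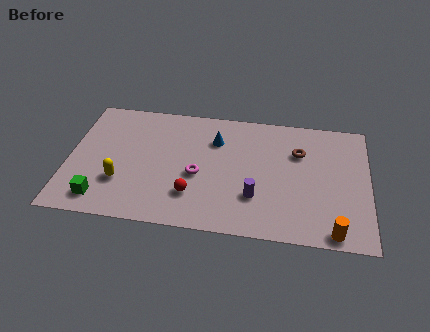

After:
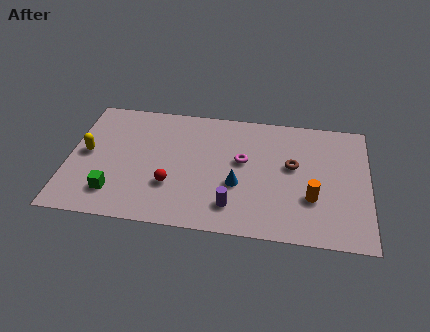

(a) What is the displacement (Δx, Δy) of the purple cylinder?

(-1.1, -0.8)

From the two frames, the purple cylinder sits at roughly (9.4, 2.6) before and (8.3, 1.8) after.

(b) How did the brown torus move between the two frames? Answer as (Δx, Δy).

(-0.3, -1.0)

The brown torus started near (11.5, 6.0) and ended near (11.2, 5.0).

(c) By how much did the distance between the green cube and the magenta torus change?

+1.8

They were about 5.2 units apart before and 7.0 after — 1.8 units further apart.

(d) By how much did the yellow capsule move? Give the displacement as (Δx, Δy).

(-1.8, 1.8)

The yellow capsule was at about (2.7, 2.7) and moved to about (0.9, 4.5).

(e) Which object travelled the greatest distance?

the blue cone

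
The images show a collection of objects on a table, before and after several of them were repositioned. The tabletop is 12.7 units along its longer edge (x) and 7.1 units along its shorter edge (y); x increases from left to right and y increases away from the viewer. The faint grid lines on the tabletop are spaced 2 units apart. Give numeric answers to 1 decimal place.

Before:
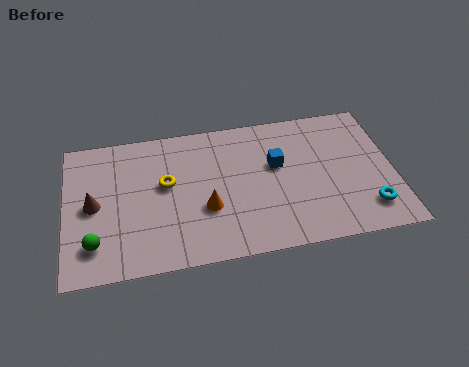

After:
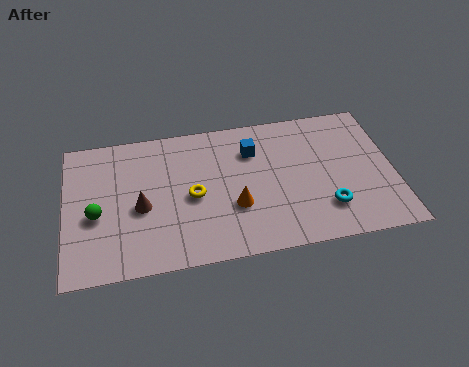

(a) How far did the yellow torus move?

1.3

The yellow torus was near (3.9, 4.1) before and (4.9, 3.3) after, so it travelled √(1.0² + 0.8²) ≈ 1.3 units.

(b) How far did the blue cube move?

1.3

The blue cube moved from about (8.2, 4.3) to (7.3, 5.2), a distance of √(0.9² + 0.9²) ≈ 1.3.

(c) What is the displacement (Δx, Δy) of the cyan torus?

(-1.6, 0.3)

From the two frames, the cyan torus sits at roughly (11.6, 1.5) before and (10.0, 1.8) after.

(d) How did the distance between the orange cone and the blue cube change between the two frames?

-0.5

Before: roughly 3.3 units apart; after: 2.8. That's 0.5 units closer together.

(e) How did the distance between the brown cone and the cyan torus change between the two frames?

-3.5

They were about 10.7 units apart before and 7.2 after — 3.5 units closer together.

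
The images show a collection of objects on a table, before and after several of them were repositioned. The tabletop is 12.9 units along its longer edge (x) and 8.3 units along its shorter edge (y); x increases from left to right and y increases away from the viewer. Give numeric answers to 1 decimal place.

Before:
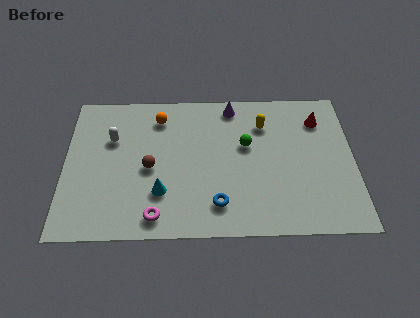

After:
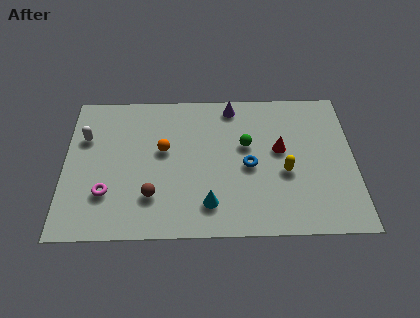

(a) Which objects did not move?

the purple cone and the green sphere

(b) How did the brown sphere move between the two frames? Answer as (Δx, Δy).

(0.1, -1.6)

The brown sphere was at about (3.8, 3.8) and moved to about (3.9, 2.2).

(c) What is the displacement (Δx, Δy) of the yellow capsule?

(0.9, -2.8)

The yellow capsule started near (8.9, 6.2) and ended near (9.8, 3.4).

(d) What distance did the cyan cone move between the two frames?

2.2

The cyan cone was near (4.3, 2.4) before and (6.4, 1.7) after, so it travelled √(2.1² + 0.7²) ≈ 2.2 units.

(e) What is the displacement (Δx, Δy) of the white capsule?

(-1.2, 0.1)

The white capsule was at about (2.1, 5.5) and moved to about (0.9, 5.6).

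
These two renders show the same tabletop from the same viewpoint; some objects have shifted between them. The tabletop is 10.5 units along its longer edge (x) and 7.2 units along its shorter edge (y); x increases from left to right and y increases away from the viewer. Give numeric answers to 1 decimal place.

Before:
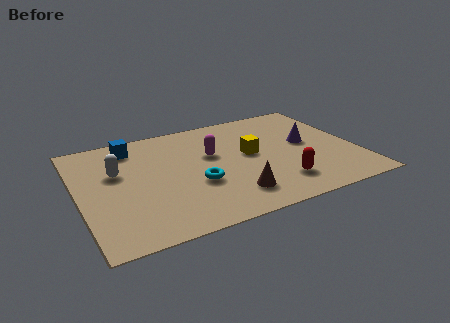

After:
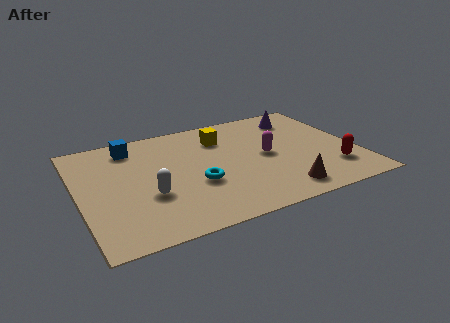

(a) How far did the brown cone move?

1.8

The brown cone moved from about (5.5, 1.5) to (7.3, 1.1), a distance of √(1.8² + 0.4²) ≈ 1.8.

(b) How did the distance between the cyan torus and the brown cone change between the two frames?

+1.7

The distance was about 1.7 in the first image and 3.4 in the second, so they moved 1.7 units further apart.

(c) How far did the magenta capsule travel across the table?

2.2

From (5.1, 4.4) to (7.1, 3.6), the magenta capsule covered √(2.0² + 0.8²) ≈ 2.2 units.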